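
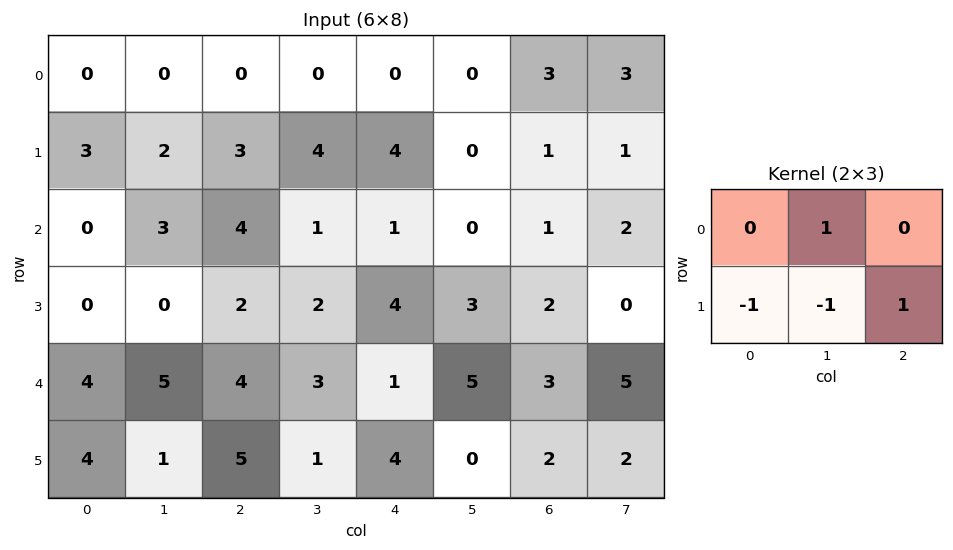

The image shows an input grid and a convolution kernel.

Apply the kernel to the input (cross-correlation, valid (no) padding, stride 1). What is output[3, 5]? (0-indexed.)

The receptive field on the input at this output position is [3 2 0 / 5 3 5]. Elementwise product with the kernel and sum: 2·1 + 5·-1 + 3·-1 + 5·1.

-1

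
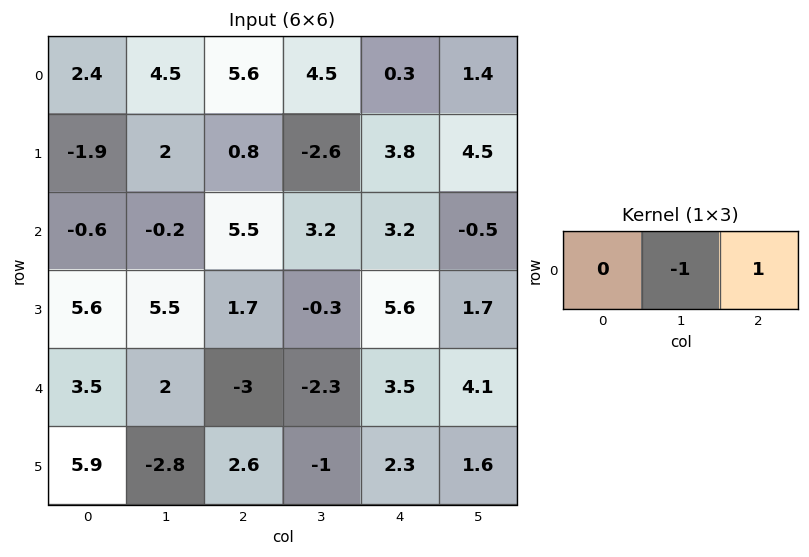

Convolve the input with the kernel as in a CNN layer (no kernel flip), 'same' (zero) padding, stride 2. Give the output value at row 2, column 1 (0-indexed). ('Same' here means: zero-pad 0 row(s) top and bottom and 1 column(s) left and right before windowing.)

The receptive field on the zero-padded input at this output position is [2 -3 -2.3]. Elementwise product with the kernel and sum: -3·-1 + -2.3·1.

0.7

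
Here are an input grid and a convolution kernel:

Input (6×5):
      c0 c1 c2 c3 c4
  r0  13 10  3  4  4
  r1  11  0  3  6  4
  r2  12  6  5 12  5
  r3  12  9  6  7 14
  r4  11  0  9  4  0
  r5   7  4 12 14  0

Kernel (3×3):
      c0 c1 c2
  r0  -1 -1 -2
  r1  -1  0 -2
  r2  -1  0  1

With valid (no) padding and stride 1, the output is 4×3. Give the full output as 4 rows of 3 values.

Output[0,0]: The receptive field on the input at this output position is [13 10 3 / 11 0 3 / 12 6 5]. Elementwise product with the kernel and sum: 13·-1 + 10·-1 + 3·-2 + 11·-1 + 3·-2 + 12·-1 + 5·1.

-53 -27 -26
-45 -47 -24
-54 -54 -70
-57 -27 -62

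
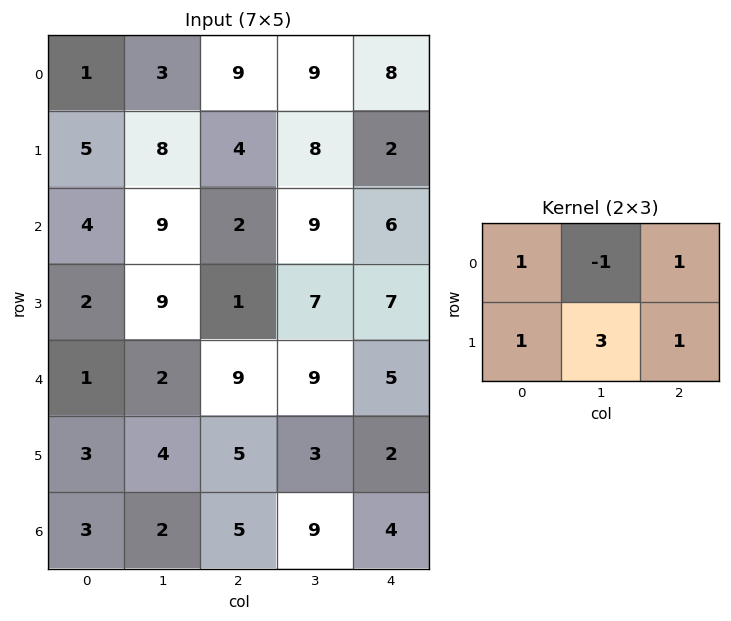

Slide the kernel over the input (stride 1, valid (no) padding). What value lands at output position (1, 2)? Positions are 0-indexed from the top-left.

The receptive field on the input at this output position is [4 8 2 / 2 9 6]. Elementwise product with the kernel and sum: 4·1 + 8·-1 + 2·1 + 2·1 + 9·3 + 6·1.

33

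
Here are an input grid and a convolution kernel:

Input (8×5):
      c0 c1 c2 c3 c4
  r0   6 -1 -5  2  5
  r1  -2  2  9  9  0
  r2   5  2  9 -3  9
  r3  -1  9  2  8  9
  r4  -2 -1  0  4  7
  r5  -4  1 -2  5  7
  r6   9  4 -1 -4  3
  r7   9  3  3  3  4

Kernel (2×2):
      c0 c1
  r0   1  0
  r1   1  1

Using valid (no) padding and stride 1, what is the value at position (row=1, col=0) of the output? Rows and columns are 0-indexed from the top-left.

5

The receptive field on the input at this output position is [-2 2 / 5 2]. Elementwise product with the kernel and sum: -2·1 + 5·1 + 2·1.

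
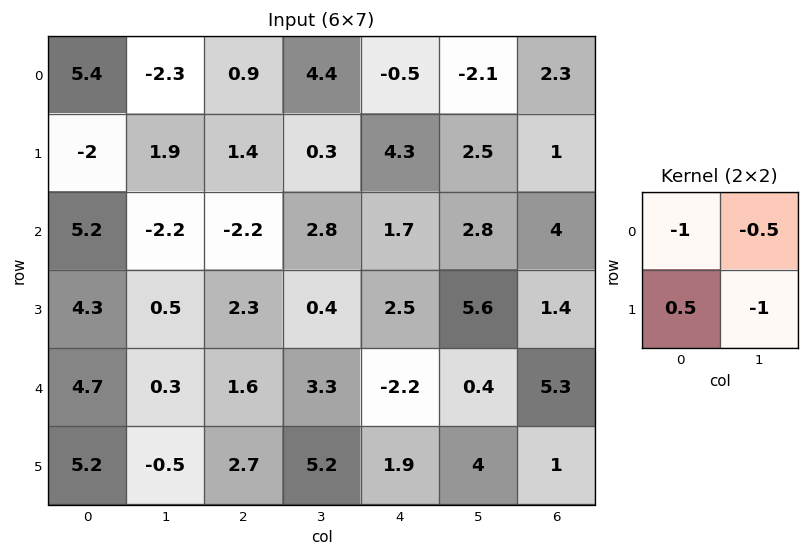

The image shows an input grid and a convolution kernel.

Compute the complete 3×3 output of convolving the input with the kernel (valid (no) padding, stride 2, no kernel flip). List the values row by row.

-7.15 -2.7 1.2
-2.45 1.55 -7.45
-1.75 -7.1 -1.05

Output[0,0]: The receptive field on the input at this output position is [5.4 -2.3 / -2 1.9]. Elementwise product with the kernel and sum: 5.4·-1 + -2.3·-0.5 + -2·0.5 + 1.9·-1.
Output[0,1]: The receptive field on the input at this output position is [0.9 4.4 / 1.4 0.3]. Elementwise product with the kernel and sum: 0.9·-1 + 4.4·-0.5 + 1.4·0.5 + 0.3·-1.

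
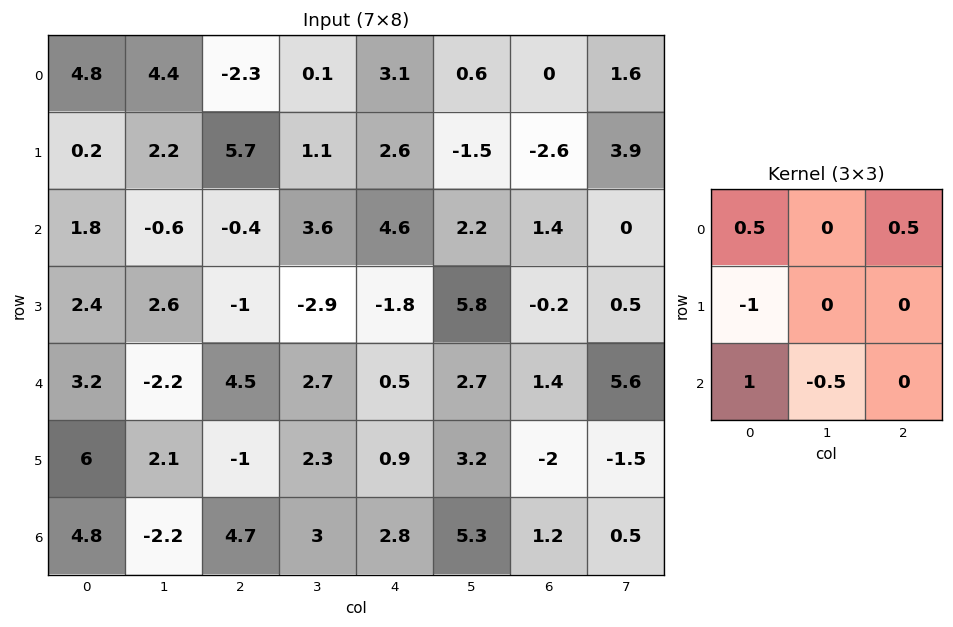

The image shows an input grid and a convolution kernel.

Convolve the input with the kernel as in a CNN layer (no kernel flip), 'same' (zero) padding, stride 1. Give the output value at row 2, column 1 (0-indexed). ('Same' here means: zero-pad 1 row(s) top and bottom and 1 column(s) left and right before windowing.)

The receptive field on the zero-padded input at this output position is [0.2 2.2 5.7 / 1.8 -0.6 -0.4 / 2.4 2.6 -1]. Elementwise product with the kernel and sum: 0.2·0.5 + 5.7·0.5 + 1.8·-1 + 2.4·1 + 2.6·-0.5.

2.25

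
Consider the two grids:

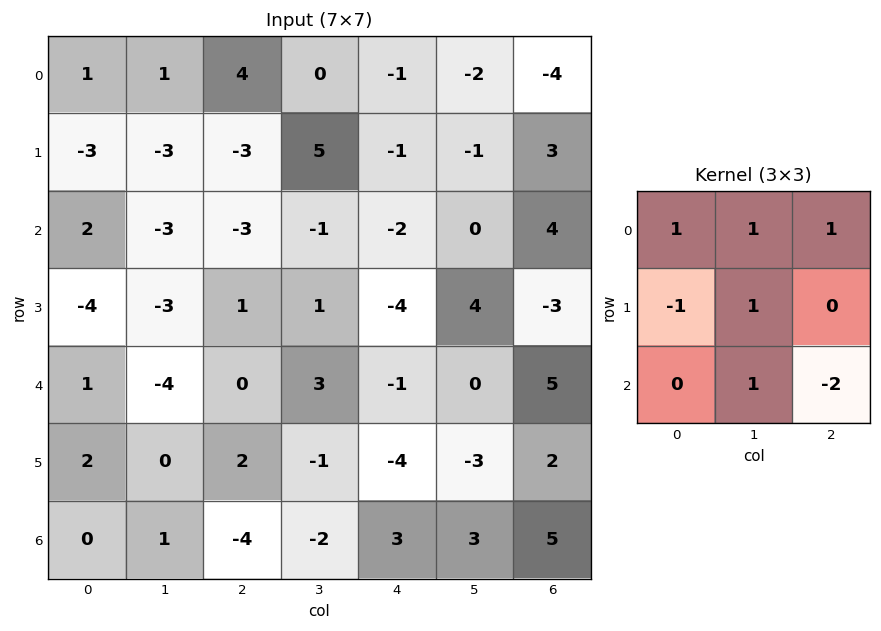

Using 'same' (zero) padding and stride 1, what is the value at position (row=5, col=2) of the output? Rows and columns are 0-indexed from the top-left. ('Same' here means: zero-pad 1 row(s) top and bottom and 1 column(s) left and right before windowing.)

1

The receptive field on the zero-padded input at this output position is [-4 0 3 / 0 2 -1 / 1 -4 -2]. Elementwise product with the kernel and sum: -4·1 + 0·1 + 3·1 + 0·-1 + 2·1 + -4·1 + -2·-2.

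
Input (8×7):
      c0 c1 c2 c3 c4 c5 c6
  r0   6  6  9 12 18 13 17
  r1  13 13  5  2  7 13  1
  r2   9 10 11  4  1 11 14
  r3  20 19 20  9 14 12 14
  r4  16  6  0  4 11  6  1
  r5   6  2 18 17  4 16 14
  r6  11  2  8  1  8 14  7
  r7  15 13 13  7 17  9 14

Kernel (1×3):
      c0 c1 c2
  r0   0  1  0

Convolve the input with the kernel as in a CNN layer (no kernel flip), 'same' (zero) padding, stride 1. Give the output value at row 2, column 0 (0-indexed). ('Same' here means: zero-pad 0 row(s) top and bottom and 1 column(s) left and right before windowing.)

The receptive field on the zero-padded input at this output position is [0 9 10]. Elementwise product with the kernel and sum: 9·1.

9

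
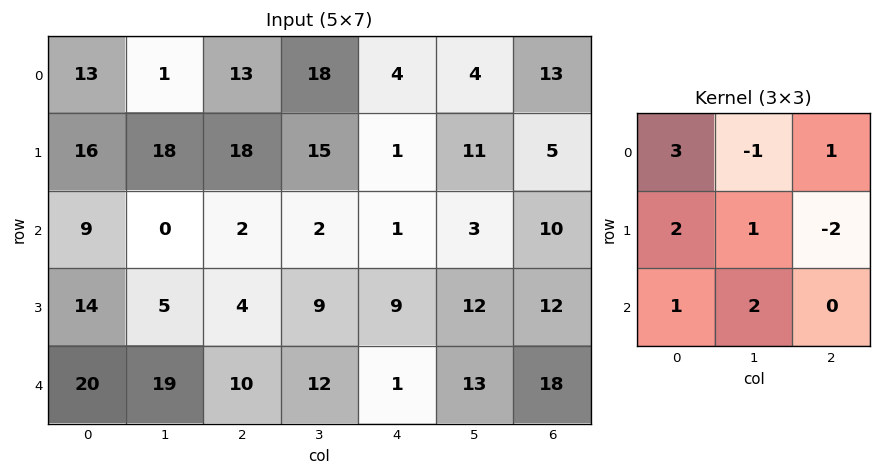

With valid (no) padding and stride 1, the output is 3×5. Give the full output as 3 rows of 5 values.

Output[0,0]: The receptive field on the input at this output position is [13 1 13 / 16 18 18 / 9 0 2]. Elementwise product with the kernel and sum: 13·3 + 1·-1 + 13·1 + 16·2 + 18·1 + 18·-2 + 9·1 + 0·2.

74 36 80 67 31
86 62 66 81 15
112 35 38 25 43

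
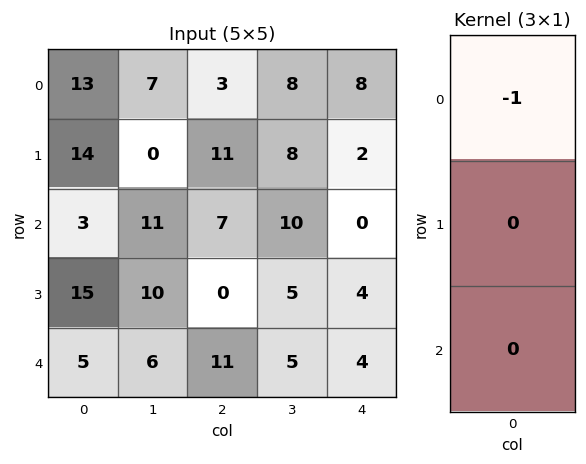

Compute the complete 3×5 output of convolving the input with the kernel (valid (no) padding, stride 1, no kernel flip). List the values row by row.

-13 -7 -3 -8 -8
-14 0 -11 -8 -2
-3 -11 -7 -10 0

Output[0,0]: The receptive field on the input at this output position is [13 / 14 / 3]. Elementwise product with the kernel and sum: 13·-1.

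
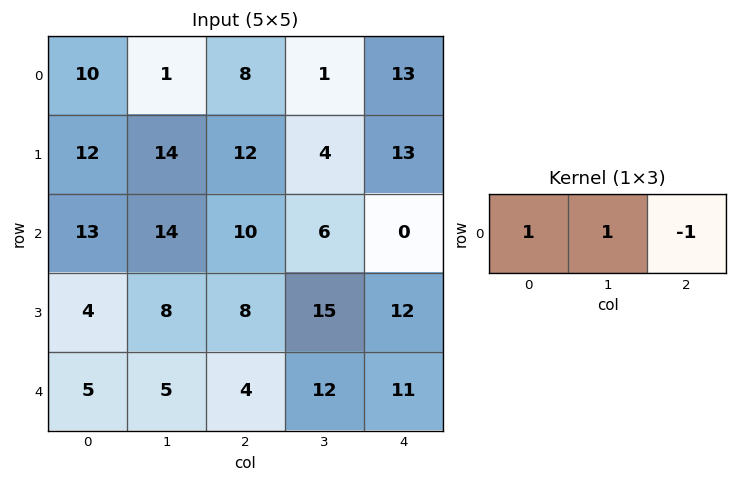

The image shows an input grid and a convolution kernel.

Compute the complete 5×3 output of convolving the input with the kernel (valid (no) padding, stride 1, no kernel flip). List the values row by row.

Output[0,0]: The receptive field on the input at this output position is [10 1 8]. Elementwise product with the kernel and sum: 10·1 + 1·1 + 8·-1.

3 8 -4
14 22 3
17 18 16
4 1 11
6 -3 5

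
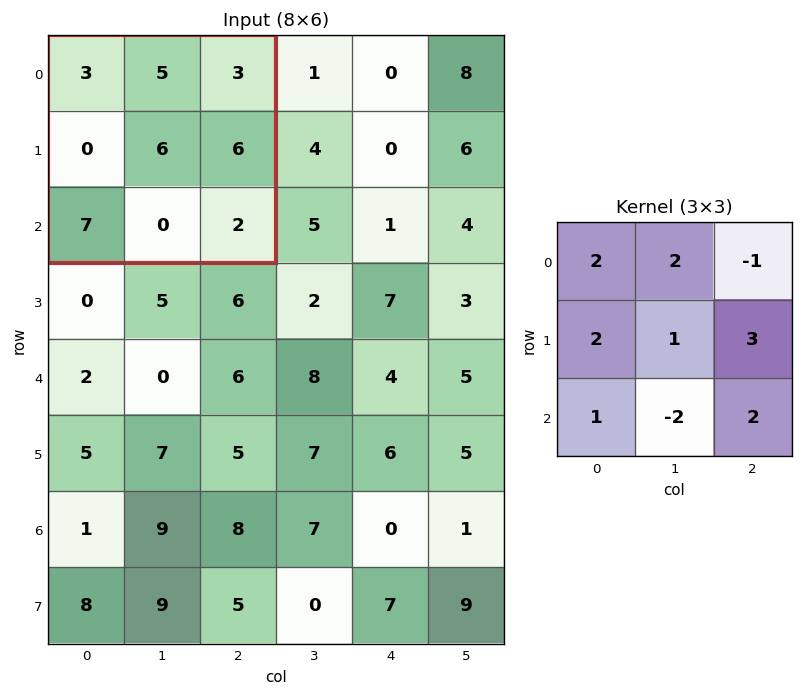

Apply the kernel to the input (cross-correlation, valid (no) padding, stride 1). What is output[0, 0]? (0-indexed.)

The receptive field on the input at this output position is [3 5 3 / 0 6 6 / 7 0 2]. Elementwise product with the kernel and sum: 3·2 + 5·2 + 3·-1 + 0·2 + 6·1 + 6·3 + 7·1 + 0·-2 + 2·2.

48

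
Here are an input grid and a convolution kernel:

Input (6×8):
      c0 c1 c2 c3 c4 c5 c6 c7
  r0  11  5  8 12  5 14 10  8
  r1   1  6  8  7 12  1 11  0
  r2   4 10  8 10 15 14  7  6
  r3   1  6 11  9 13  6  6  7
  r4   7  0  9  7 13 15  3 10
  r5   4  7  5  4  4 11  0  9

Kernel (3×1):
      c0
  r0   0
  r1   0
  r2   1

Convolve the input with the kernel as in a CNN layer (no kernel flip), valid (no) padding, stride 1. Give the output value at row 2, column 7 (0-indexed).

10

The receptive field on the input at this output position is [6 / 7 / 10]. Elementwise product with the kernel and sum: 10·1.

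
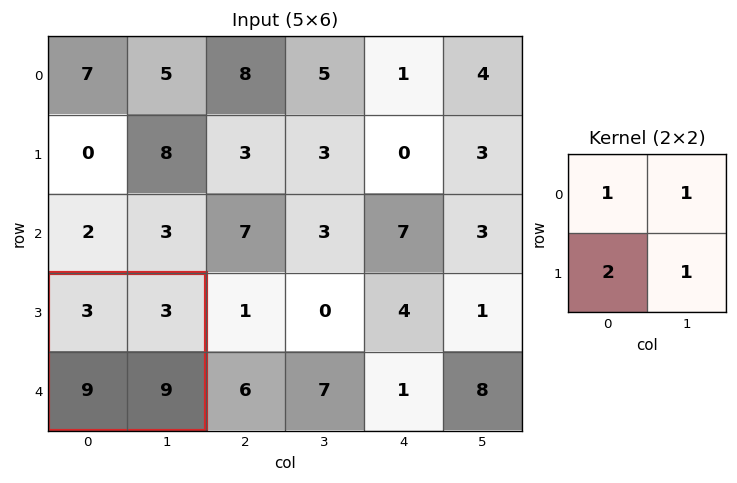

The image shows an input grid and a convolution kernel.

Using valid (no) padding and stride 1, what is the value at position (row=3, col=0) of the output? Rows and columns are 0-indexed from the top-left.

33

The receptive field on the input at this output position is [3 3 / 9 9]. Elementwise product with the kernel and sum: 3·1 + 3·1 + 9·2 + 9·1.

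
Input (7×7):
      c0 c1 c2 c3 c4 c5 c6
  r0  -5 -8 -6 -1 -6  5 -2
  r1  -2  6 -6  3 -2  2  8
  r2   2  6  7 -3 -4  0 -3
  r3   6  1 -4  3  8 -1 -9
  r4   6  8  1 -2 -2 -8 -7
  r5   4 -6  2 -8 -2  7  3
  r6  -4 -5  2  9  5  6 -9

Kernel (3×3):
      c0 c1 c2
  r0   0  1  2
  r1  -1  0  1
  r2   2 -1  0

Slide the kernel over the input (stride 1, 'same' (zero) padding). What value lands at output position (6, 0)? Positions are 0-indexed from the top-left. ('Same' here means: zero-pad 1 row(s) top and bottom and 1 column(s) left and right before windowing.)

-13

The receptive field on the zero-padded input at this output position is [0 4 -6 / 0 -4 -5 / 0 0 0]. Elementwise product with the kernel and sum: 4·1 + -6·2 + 0·-1 + -5·1 + 0·2 + 0·-1.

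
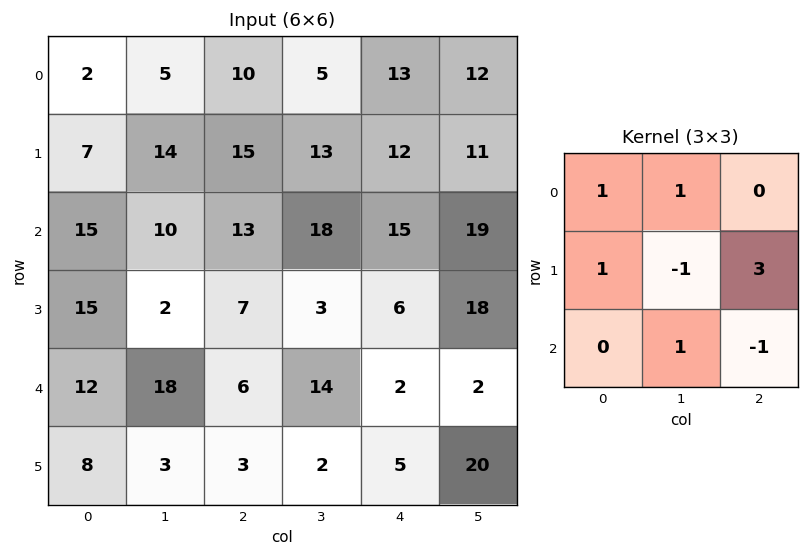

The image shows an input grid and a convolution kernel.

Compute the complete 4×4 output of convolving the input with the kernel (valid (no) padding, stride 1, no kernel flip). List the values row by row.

42 48 56 48
60 84 65 73
71 19 65 84
29 64 5 12

Output[0,0]: The receptive field on the input at this output position is [2 5 10 / 7 14 15 / 15 10 13]. Elementwise product with the kernel and sum: 2·1 + 5·1 + 7·1 + 14·-1 + 15·3 + 10·1 + 13·-1.
Output[0,1]: The receptive field on the input at this output position is [5 10 5 / 14 15 13 / 10 13 18]. Elementwise product with the kernel and sum: 5·1 + 10·1 + 14·1 + 15·-1 + 13·3 + 13·1 + 18·-1.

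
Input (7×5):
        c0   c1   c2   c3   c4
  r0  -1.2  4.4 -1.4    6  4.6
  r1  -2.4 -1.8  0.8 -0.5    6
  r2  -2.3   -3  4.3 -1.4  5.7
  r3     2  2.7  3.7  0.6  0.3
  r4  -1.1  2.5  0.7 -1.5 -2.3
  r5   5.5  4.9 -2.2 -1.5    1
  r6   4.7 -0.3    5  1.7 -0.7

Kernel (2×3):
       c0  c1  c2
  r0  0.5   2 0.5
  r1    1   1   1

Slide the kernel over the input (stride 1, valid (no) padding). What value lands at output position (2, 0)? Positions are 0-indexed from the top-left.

The receptive field on the input at this output position is [-2.3 -3 4.3 / 2 2.7 3.7]. Elementwise product with the kernel and sum: -2.3·0.5 + -3·2 + 4.3·0.5 + 2·1 + 2.7·1 + 3.7·1.

3.4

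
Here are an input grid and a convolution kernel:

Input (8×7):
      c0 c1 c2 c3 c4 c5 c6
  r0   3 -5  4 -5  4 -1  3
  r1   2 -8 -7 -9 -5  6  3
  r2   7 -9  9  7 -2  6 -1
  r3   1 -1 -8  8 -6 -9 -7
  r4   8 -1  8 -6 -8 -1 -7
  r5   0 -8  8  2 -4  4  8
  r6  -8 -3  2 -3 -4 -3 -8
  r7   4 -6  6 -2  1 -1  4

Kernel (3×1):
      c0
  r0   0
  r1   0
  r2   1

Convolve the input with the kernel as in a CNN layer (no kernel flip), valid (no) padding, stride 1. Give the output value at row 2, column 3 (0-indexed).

The receptive field on the input at this output position is [7 / 8 / -6]. Elementwise product with the kernel and sum: -6·1.

-6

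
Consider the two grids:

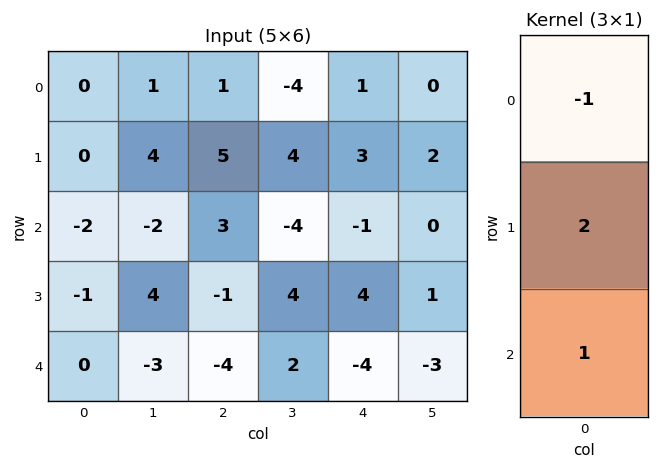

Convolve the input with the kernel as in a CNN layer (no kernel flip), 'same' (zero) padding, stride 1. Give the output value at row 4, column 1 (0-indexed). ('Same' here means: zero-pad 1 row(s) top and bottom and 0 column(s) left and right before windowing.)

The receptive field on the zero-padded input at this output position is [4 / -3 / 0]. Elementwise product with the kernel and sum: 4·-1 + -3·2 + 0·1.

-10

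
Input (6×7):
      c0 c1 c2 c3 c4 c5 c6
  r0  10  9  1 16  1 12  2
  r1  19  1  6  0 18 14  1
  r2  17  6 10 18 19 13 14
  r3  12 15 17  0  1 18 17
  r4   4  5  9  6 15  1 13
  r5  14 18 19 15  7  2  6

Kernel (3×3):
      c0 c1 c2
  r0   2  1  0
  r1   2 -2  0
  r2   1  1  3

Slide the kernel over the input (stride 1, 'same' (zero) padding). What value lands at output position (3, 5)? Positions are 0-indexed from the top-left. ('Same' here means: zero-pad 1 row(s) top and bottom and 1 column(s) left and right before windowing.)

72

The receptive field on the zero-padded input at this output position is [19 13 14 / 1 18 17 / 15 1 13]. Elementwise product with the kernel and sum: 19·2 + 13·1 + 1·2 + 18·-2 + 15·1 + 1·1 + 13·3.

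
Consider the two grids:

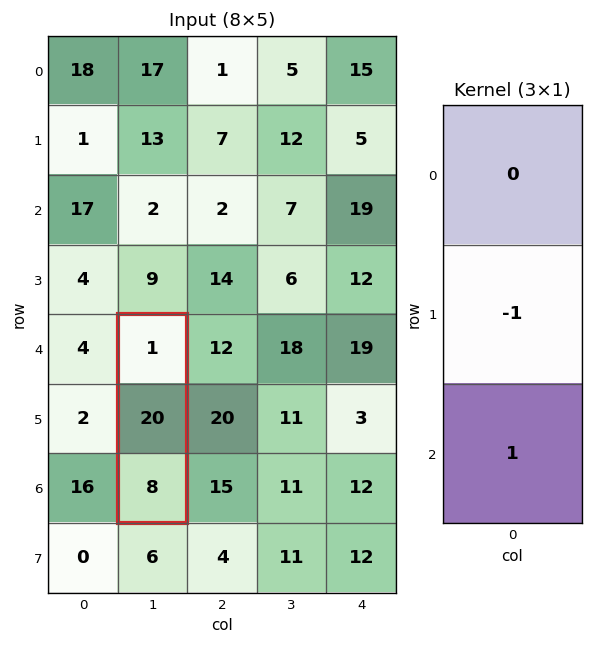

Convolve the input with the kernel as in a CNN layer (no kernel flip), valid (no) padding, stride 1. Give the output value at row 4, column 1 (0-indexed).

-12

The receptive field on the input at this output position is [1 / 20 / 8]. Elementwise product with the kernel and sum: 20·-1 + 8·1.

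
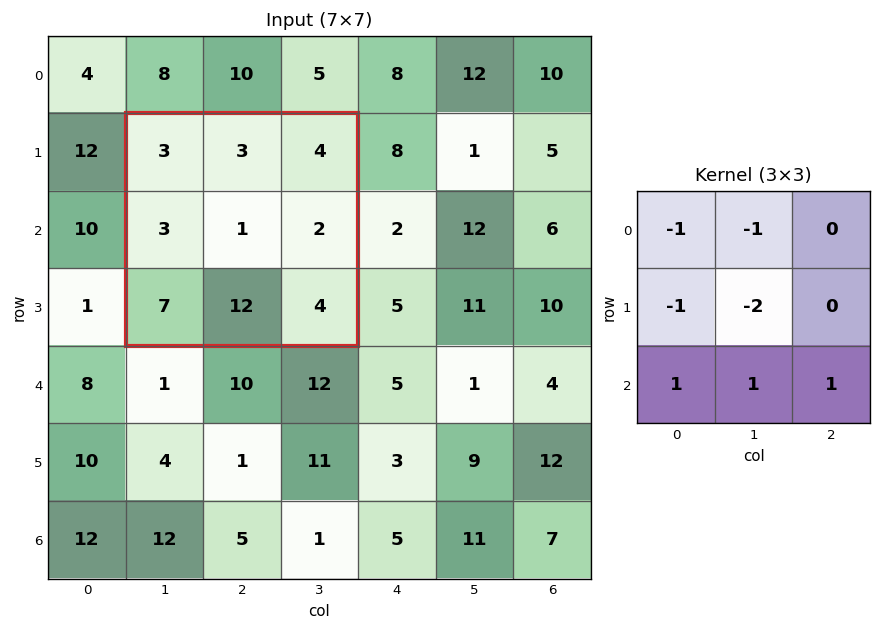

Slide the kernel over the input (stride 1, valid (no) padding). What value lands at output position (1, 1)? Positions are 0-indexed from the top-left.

The receptive field on the input at this output position is [3 3 4 / 3 1 2 / 7 12 4]. Elementwise product with the kernel and sum: 3·-1 + 3·-1 + 3·-1 + 1·-2 + 7·1 + 12·1 + 4·1.

12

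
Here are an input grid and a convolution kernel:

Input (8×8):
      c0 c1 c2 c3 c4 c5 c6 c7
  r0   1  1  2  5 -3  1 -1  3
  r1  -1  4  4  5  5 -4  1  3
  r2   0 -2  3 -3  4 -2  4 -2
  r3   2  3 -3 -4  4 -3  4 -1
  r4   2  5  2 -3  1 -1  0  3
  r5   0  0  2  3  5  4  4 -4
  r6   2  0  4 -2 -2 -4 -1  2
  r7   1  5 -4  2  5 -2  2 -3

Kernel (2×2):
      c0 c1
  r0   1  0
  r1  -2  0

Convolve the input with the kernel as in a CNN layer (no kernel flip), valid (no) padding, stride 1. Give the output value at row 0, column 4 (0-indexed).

The receptive field on the input at this output position is [-3 1 / 5 -4]. Elementwise product with the kernel and sum: -3·1 + 5·-2.

-13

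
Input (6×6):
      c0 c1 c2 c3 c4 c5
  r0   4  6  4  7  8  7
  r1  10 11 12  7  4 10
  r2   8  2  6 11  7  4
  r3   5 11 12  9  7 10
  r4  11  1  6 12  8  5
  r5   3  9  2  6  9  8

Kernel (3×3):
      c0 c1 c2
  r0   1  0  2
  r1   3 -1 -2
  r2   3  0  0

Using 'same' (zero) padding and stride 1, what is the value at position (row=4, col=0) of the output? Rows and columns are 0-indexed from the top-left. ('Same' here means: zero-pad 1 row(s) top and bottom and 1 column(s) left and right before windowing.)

9

The receptive field on the zero-padded input at this output position is [0 5 11 / 0 11 1 / 0 3 9]. Elementwise product with the kernel and sum: 0·1 + 11·2 + 0·3 + 11·-1 + 1·-2 + 0·3.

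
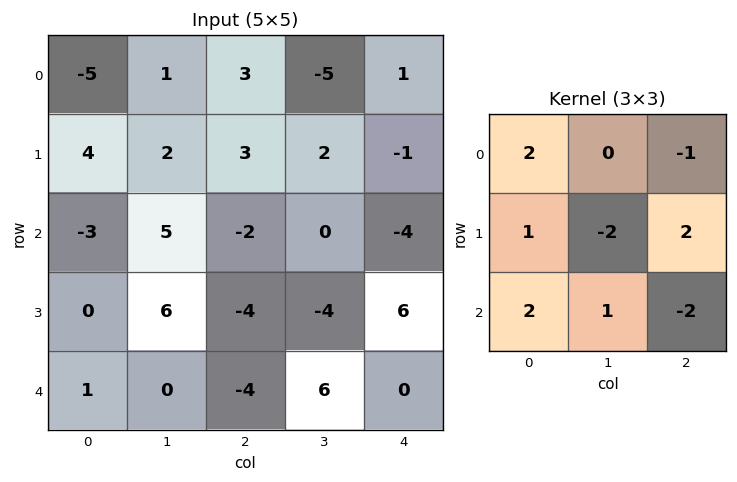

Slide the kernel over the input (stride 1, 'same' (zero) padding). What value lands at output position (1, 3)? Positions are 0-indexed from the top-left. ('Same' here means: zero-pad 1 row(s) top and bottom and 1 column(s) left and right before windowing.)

6

The receptive field on the zero-padded input at this output position is [3 -5 1 / 3 2 -1 / -2 0 -4]. Elementwise product with the kernel and sum: 3·2 + 1·-1 + 3·1 + 2·-2 + -1·2 + -2·2 + 0·1 + -4·-2.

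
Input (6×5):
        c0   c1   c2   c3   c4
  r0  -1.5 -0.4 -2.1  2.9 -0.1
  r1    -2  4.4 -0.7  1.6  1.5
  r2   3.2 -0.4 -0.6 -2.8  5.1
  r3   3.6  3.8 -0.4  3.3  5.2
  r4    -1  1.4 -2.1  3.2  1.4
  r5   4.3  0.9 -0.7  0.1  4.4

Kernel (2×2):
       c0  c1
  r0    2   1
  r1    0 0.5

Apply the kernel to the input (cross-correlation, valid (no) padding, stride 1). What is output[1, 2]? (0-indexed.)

-1.2

The receptive field on the input at this output position is [-0.7 1.6 / -0.6 -2.8]. Elementwise product with the kernel and sum: -0.7·2 + 1.6·1 + -2.8·0.5.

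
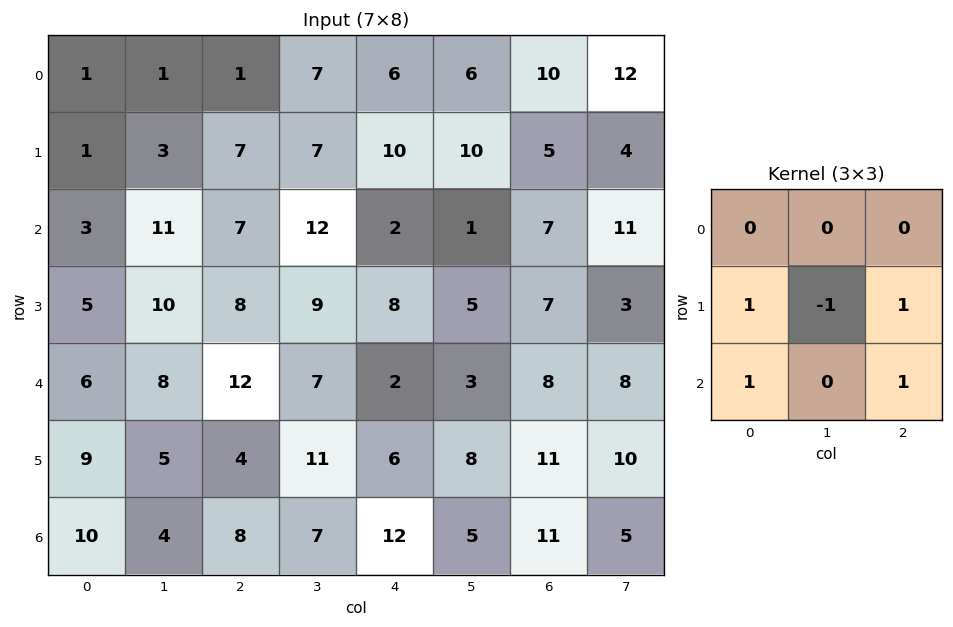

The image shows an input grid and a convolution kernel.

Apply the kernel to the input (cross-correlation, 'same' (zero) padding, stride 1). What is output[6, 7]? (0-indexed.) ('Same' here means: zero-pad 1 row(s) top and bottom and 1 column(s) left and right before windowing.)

6

The receptive field on the zero-padded input at this output position is [11 10 0 / 11 5 0 / 0 0 0]. Elementwise product with the kernel and sum: 11·1 + 5·-1 + 0·1 + 0·1 + 0·1.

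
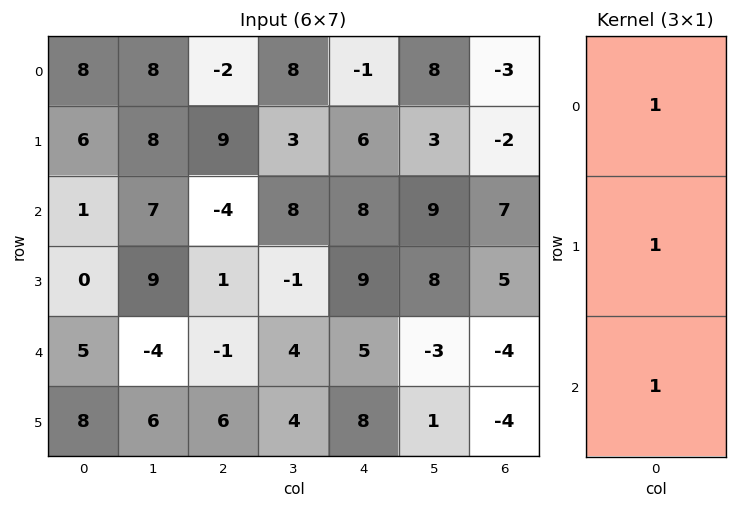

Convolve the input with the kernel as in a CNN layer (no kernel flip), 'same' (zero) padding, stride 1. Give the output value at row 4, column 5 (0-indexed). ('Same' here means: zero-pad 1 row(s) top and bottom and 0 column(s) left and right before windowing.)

6

The receptive field on the zero-padded input at this output position is [8 / -3 / 1]. Elementwise product with the kernel and sum: 8·1 + -3·1 + 1·1.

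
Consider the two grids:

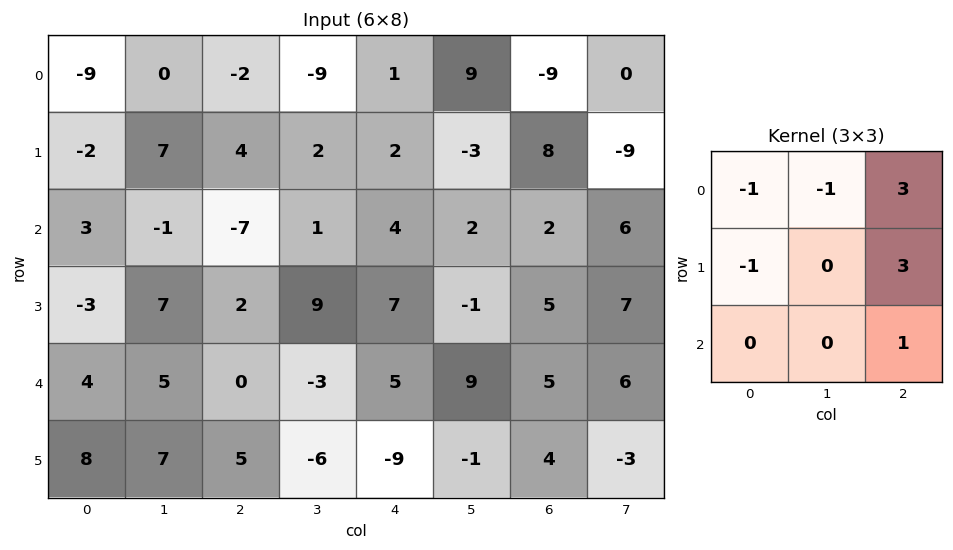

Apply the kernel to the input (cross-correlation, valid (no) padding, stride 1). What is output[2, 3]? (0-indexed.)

-2

The receptive field on the input at this output position is [1 4 2 / 9 7 -1 / -3 5 9]. Elementwise product with the kernel and sum: 1·-1 + 4·-1 + 2·3 + 9·-1 + -1·3 + 9·1.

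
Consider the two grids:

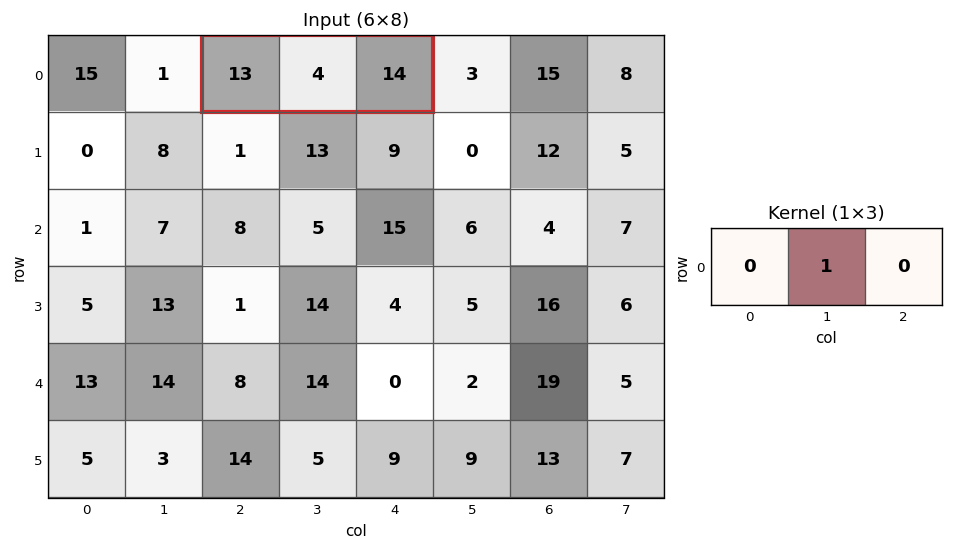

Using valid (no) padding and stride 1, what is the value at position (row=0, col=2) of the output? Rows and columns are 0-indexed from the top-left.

4

The receptive field on the input at this output position is [13 4 14]. Elementwise product with the kernel and sum: 4·1.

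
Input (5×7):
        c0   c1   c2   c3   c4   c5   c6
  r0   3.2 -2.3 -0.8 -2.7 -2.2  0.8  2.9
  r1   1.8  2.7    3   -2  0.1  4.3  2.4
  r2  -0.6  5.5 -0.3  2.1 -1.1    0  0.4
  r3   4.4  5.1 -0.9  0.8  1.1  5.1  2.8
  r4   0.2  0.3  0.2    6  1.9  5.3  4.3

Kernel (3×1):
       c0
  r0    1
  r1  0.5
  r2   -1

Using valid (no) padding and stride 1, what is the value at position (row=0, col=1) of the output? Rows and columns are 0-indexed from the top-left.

-6.45

The receptive field on the input at this output position is [-2.3 / 2.7 / 5.5]. Elementwise product with the kernel and sum: -2.3·1 + 2.7·0.5 + 5.5·-1.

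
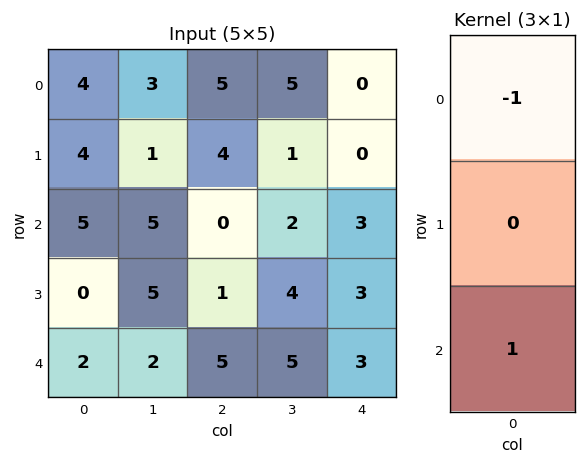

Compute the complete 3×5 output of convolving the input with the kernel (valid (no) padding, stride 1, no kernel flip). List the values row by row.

Output[0,0]: The receptive field on the input at this output position is [4 / 4 / 5]. Elementwise product with the kernel and sum: 4·-1 + 5·1.
Output[0,1]: The receptive field on the input at this output position is [3 / 1 / 5]. Elementwise product with the kernel and sum: 3·-1 + 5·1.

1 2 -5 -3 3
-4 4 -3 3 3
-3 -3 5 3 0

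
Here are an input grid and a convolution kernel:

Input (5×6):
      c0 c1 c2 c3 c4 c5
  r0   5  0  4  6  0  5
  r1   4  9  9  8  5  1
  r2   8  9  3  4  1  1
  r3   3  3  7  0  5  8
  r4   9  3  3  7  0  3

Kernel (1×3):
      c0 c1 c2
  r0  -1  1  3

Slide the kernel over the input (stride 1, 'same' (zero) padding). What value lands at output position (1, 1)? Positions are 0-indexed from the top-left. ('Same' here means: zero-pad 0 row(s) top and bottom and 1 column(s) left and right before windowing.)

The receptive field on the zero-padded input at this output position is [4 9 9]. Elementwise product with the kernel and sum: 4·-1 + 9·1 + 9·3.

32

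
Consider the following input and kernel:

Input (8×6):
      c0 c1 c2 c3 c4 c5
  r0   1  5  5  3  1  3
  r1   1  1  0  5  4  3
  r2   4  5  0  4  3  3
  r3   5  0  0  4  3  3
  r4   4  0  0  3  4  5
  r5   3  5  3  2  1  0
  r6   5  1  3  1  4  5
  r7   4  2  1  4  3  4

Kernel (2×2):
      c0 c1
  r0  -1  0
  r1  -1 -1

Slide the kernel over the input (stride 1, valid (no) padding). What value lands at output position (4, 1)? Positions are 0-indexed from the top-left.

The receptive field on the input at this output position is [0 0 / 5 3]. Elementwise product with the kernel and sum: 0·-1 + 5·-1 + 3·-1.

-8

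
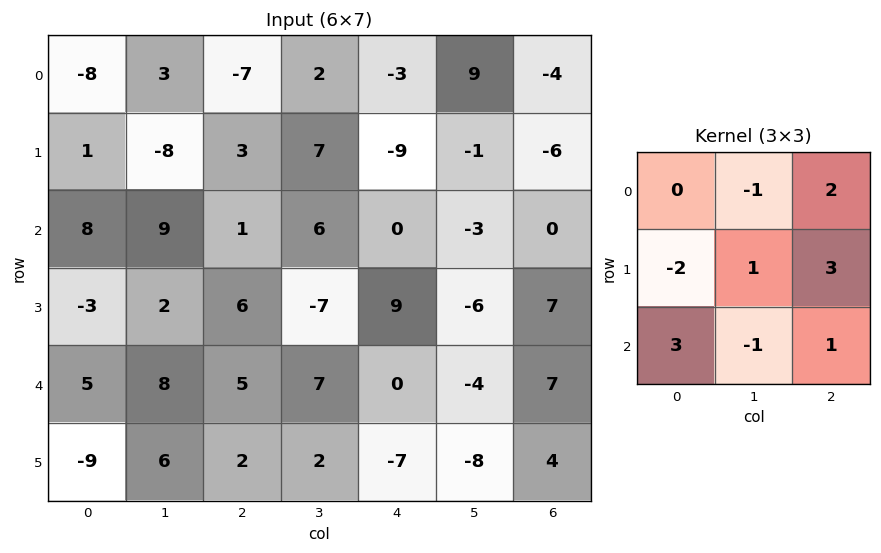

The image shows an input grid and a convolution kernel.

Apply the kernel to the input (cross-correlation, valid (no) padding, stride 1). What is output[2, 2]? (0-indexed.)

10

The receptive field on the input at this output position is [1 6 0 / 6 -7 9 / 5 7 0]. Elementwise product with the kernel and sum: 6·-1 + 0·2 + 6·-2 + -7·1 + 9·3 + 5·3 + 7·-1 + 0·1.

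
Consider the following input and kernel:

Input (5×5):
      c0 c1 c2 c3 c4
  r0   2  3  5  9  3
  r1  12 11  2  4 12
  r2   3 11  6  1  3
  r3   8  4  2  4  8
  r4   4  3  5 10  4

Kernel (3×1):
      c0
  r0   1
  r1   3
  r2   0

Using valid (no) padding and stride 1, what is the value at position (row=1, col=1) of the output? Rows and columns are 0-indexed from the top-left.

44

The receptive field on the input at this output position is [11 / 11 / 4]. Elementwise product with the kernel and sum: 11·1 + 11·3.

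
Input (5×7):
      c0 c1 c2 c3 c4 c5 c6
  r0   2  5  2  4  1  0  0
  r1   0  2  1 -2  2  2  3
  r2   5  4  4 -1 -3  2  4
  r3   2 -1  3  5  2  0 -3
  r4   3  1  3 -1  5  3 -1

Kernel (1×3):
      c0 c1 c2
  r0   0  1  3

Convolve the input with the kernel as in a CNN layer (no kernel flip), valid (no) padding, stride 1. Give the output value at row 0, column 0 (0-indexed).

The receptive field on the input at this output position is [2 5 2]. Elementwise product with the kernel and sum: 5·1 + 2·3.

11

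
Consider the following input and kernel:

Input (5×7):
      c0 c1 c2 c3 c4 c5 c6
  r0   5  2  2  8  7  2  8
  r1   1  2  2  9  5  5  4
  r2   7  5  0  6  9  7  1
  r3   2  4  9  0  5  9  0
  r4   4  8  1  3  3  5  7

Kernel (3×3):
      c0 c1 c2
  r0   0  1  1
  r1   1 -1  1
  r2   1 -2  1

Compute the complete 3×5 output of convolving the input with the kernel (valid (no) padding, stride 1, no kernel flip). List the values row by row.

2 30 10 13 10
9 8 31 13 -1
1 10 27 22 4

Output[0,0]: The receptive field on the input at this output position is [5 2 2 / 1 2 2 / 7 5 0]. Elementwise product with the kernel and sum: 2·1 + 2·1 + 1·1 + 2·-1 + 2·1 + 7·1 + 5·-2 + 0·1.
Output[0,1]: The receptive field on the input at this output position is [2 2 8 / 2 2 9 / 5 0 6]. Elementwise product with the kernel and sum: 2·1 + 8·1 + 2·1 + 2·-1 + 9·1 + 5·1 + 0·-2 + 6·1.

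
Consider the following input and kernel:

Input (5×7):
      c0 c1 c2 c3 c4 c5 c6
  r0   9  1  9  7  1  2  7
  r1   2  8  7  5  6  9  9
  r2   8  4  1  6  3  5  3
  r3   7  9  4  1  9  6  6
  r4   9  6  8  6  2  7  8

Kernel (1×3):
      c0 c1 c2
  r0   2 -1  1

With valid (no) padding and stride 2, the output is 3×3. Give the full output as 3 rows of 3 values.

Output[0,0]: The receptive field on the input at this output position is [9 1 9]. Elementwise product with the kernel and sum: 9·2 + 1·-1 + 9·1.
Output[0,1]: The receptive field on the input at this output position is [9 7 1]. Elementwise product with the kernel and sum: 9·2 + 7·-1 + 1·1.

26 12 7
13 -1 4
20 12 5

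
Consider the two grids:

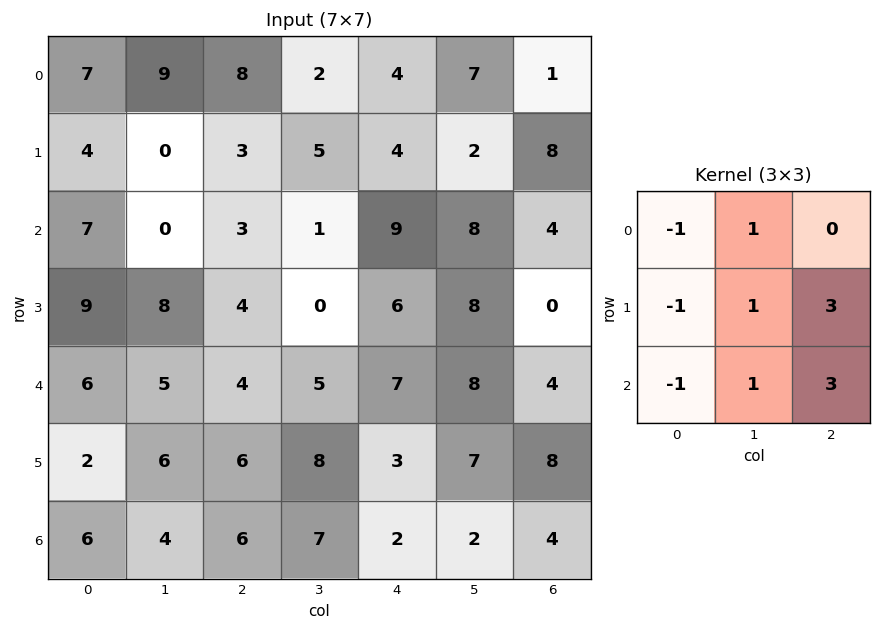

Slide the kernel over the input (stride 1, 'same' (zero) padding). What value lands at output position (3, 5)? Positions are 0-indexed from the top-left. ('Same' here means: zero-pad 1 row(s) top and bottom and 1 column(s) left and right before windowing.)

The receptive field on the zero-padded input at this output position is [9 8 4 / 6 8 0 / 7 8 4]. Elementwise product with the kernel and sum: 9·-1 + 8·1 + 6·-1 + 8·1 + 0·3 + 7·-1 + 8·1 + 4·3.

14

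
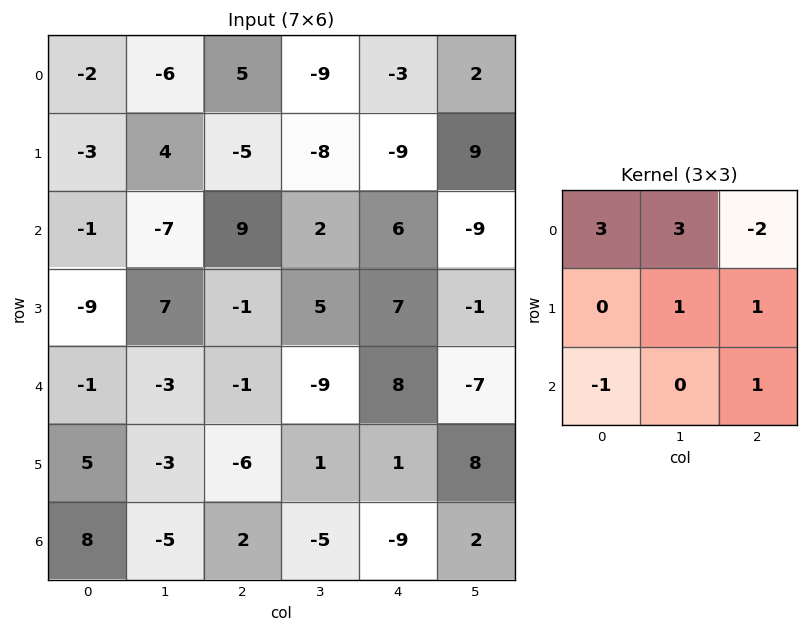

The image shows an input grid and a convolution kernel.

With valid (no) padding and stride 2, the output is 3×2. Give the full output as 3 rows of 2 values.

Output[0,0]: The receptive field on the input at this output position is [-2 -6 5 / -3 4 -5 / -1 -7 9]. Elementwise product with the kernel and sum: -2·3 + -6·3 + 5·-2 + 4·1 + -5·1 + -1·-1 + 9·1.

-25 -26
-36 42
-25 -55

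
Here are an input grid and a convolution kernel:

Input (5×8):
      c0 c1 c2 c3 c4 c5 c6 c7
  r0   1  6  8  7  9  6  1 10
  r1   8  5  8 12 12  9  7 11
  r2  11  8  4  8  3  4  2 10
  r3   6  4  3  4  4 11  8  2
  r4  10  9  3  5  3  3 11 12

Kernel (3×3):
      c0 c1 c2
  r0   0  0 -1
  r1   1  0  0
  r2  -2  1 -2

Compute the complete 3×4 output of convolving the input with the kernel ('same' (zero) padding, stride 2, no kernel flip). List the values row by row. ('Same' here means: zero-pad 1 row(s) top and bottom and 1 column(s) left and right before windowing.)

-2 -20 -23 -27
-7 -17 -27 -25
-4 5 -6 1

Output[0,0]: The receptive field on the zero-padded input at this output position is [0 0 0 / 0 1 6 / 0 8 5]. Elementwise product with the kernel and sum: 0·-1 + 0·1 + 0·-2 + 8·1 + 5·-2.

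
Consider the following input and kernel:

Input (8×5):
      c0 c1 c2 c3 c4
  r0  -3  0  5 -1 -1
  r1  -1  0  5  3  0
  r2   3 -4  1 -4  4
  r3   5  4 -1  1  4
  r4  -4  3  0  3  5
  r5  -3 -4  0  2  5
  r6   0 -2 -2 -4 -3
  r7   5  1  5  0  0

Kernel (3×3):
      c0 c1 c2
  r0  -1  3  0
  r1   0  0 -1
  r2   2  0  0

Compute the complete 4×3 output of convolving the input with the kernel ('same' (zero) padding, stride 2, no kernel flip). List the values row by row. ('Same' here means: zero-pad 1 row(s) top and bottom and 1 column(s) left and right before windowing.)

0 1 6
1 27 -1
12 -18 15
-7 10 13

Output[0,0]: The receptive field on the zero-padded input at this output position is [0 0 0 / 0 -3 0 / 0 -1 0]. Elementwise product with the kernel and sum: 0·-1 + 0·3 + 0·-1 + 0·2.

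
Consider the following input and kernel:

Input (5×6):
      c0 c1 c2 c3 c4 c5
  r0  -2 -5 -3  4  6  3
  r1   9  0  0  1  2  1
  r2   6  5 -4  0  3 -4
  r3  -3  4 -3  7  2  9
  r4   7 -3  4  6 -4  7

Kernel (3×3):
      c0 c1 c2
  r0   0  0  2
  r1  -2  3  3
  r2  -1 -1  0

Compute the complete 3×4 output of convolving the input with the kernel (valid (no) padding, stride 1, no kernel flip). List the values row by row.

Output[0,0]: The receptive field on the input at this output position is [-2 -5 -3 / 9 0 0 / 6 5 -4]. Elementwise product with the kernel and sum: -3·2 + 9·-2 + 0·3 + 0·3 + 6·-1 + 5·-1.

-35 10 25 10
-10 -21 17 -10
-3 3 29 9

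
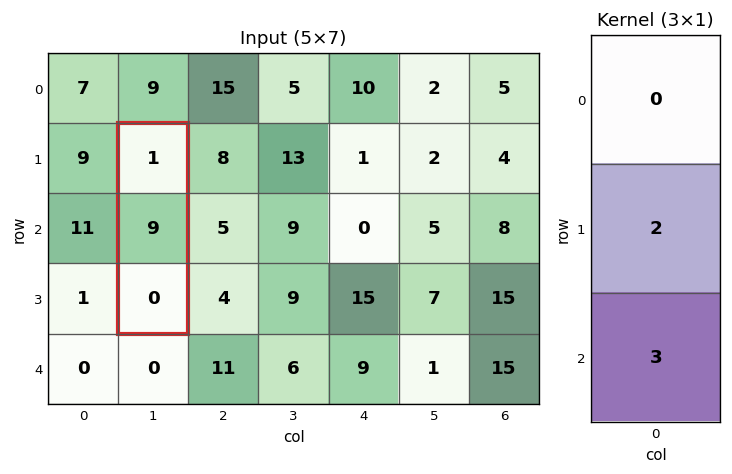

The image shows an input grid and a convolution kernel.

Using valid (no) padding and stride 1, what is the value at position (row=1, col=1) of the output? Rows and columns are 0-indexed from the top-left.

18

The receptive field on the input at this output position is [1 / 9 / 0]. Elementwise product with the kernel and sum: 9·2 + 0·3.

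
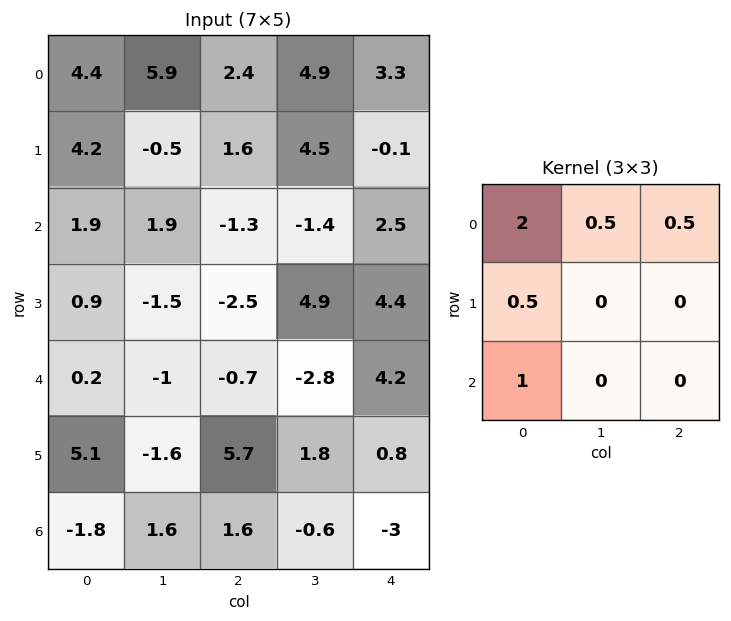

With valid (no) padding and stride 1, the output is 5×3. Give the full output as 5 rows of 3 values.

16.95 17.1 8.4
10.8 1.5 2.25
4.75 0.7 -4
5 -3.9 5
0.3 -2.95 3.75

Output[0,0]: The receptive field on the input at this output position is [4.4 5.9 2.4 / 4.2 -0.5 1.6 / 1.9 1.9 -1.3]. Elementwise product with the kernel and sum: 4.4·2 + 5.9·0.5 + 2.4·0.5 + 4.2·0.5 + 1.9·1.
Output[0,1]: The receptive field on the input at this output position is [5.9 2.4 4.9 / -0.5 1.6 4.5 / 1.9 -1.3 -1.4]. Elementwise product with the kernel and sum: 5.9·2 + 2.4·0.5 + 4.9·0.5 + -0.5·0.5 + 1.9·1.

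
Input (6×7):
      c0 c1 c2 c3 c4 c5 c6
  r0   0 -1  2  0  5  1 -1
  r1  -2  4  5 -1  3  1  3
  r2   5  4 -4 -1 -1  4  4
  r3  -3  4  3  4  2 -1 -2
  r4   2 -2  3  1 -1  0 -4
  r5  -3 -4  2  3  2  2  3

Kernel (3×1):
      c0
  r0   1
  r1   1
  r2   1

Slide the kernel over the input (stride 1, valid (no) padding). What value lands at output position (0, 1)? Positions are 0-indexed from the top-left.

The receptive field on the input at this output position is [-1 / 4 / 4]. Elementwise product with the kernel and sum: -1·1 + 4·1 + 4·1.

7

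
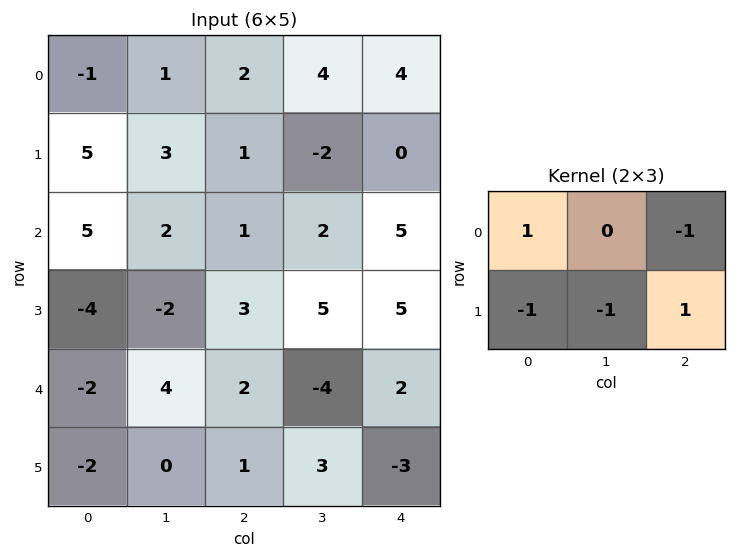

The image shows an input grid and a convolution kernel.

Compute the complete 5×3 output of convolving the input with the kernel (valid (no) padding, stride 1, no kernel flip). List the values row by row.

Output[0,0]: The receptive field on the input at this output position is [-1 1 2 / 5 3 1]. Elementwise product with the kernel and sum: -1·1 + 2·-1 + 5·-1 + 3·-1 + 1·1.
Output[0,1]: The receptive field on the input at this output position is [1 2 4 / 3 1 -2]. Elementwise product with the kernel and sum: 1·1 + 4·-1 + 3·-1 + 1·-1 + -2·1.

-10 -9 -1
-2 4 3
13 4 -7
-7 -17 2
-1 10 -7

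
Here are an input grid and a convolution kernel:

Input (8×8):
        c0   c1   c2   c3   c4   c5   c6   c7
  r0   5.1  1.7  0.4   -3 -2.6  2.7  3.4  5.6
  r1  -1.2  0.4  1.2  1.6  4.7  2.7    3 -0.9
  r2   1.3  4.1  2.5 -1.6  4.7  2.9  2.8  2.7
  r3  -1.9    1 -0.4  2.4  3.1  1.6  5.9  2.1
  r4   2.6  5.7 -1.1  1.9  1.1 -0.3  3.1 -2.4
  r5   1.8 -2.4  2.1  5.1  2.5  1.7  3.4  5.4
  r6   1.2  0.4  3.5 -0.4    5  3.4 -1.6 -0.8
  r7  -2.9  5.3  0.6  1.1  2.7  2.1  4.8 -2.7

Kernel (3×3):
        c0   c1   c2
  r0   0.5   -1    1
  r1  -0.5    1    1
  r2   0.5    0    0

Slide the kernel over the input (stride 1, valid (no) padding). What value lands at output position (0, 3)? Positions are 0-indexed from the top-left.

9.6

The receptive field on the input at this output position is [-3 -2.6 2.7 / 1.6 4.7 2.7 / -1.6 4.7 2.9]. Elementwise product with the kernel and sum: -3·0.5 + -2.6·-1 + 2.7·1 + 1.6·-0.5 + 4.7·1 + 2.7·1 + -1.6·0.5.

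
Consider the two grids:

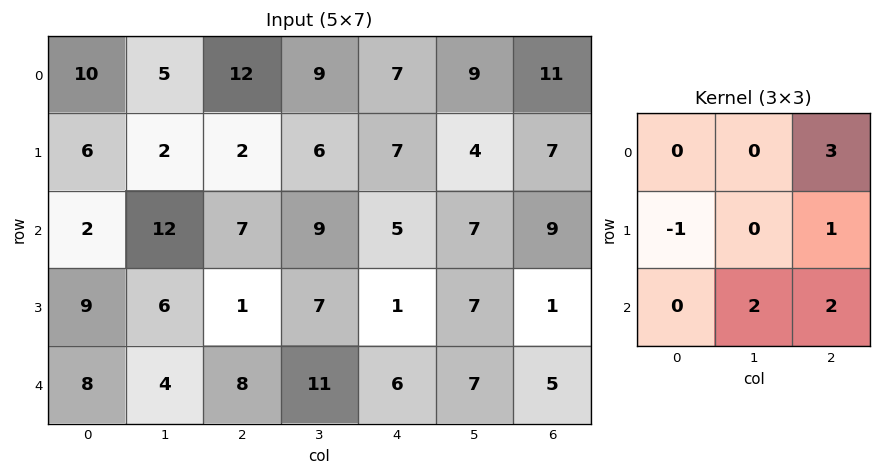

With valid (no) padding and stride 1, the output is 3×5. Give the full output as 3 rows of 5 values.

Output[0,0]: The receptive field on the input at this output position is [10 5 12 / 6 2 2 / 2 12 7]. Elementwise product with the kernel and sum: 12·3 + 6·-1 + 2·1 + 12·2 + 7·2.

70 63 54 49 65
25 31 35 26 41
37 66 49 47 51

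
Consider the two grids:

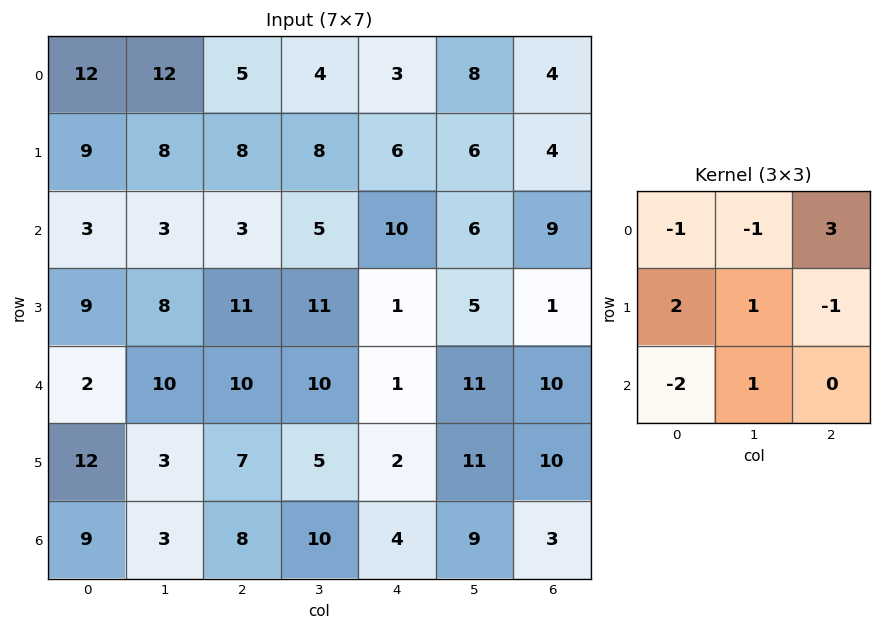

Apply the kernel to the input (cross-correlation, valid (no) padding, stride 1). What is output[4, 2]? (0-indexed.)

The receptive field on the input at this output position is [10 10 1 / 7 5 2 / 8 10 4]. Elementwise product with the kernel and sum: 10·-1 + 10·-1 + 1·3 + 7·2 + 5·1 + 2·-1 + 8·-2 + 10·1.

-6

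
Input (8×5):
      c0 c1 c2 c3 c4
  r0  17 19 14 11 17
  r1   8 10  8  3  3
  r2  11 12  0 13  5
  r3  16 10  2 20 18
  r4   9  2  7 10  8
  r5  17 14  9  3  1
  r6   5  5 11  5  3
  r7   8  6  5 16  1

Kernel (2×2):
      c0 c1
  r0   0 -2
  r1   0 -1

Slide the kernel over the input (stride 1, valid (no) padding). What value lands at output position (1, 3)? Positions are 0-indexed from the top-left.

The receptive field on the input at this output position is [3 3 / 13 5]. Elementwise product with the kernel and sum: 3·-2 + 5·-1.

-11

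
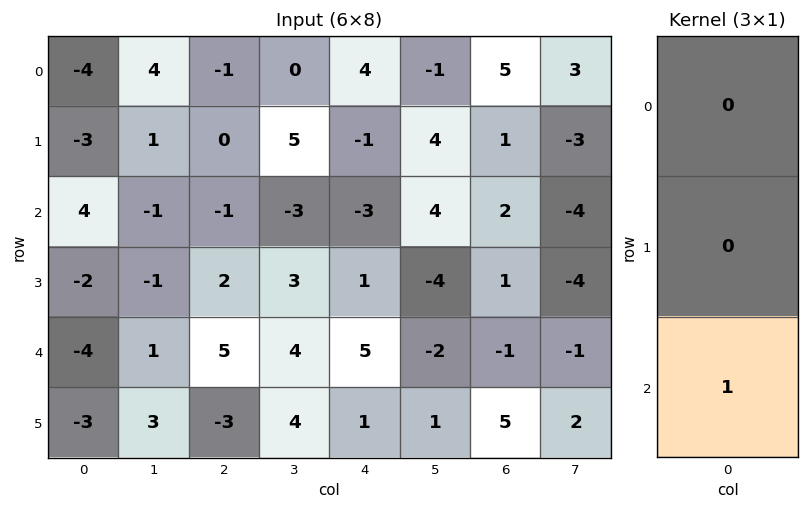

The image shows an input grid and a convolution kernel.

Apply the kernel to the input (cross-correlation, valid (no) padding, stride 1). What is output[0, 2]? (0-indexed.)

The receptive field on the input at this output position is [-1 / 0 / -1]. Elementwise product with the kernel and sum: -1·1.

-1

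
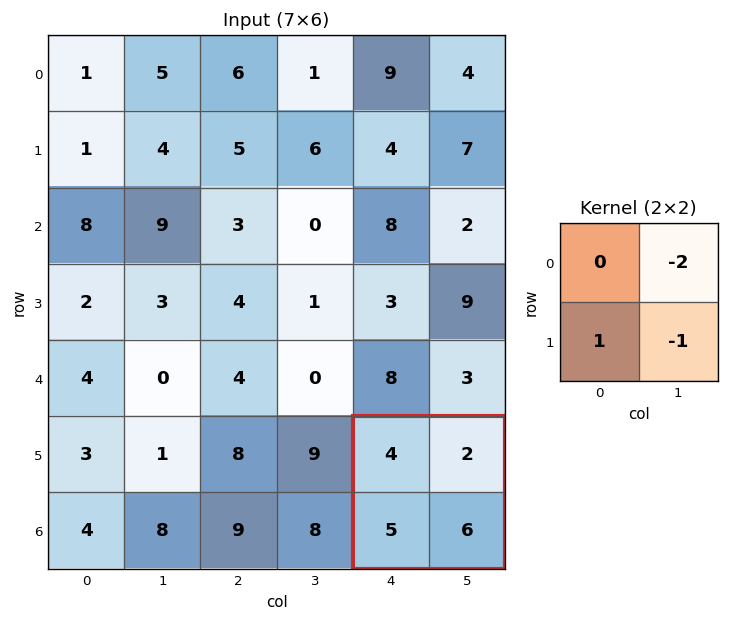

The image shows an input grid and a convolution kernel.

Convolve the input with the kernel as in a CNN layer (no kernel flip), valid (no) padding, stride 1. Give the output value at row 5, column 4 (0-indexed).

The receptive field on the input at this output position is [4 2 / 5 6]. Elementwise product with the kernel and sum: 2·-2 + 5·1 + 6·-1.

-5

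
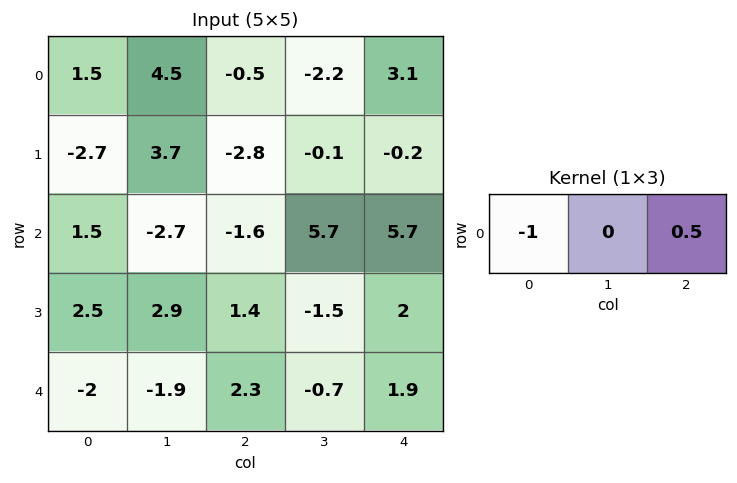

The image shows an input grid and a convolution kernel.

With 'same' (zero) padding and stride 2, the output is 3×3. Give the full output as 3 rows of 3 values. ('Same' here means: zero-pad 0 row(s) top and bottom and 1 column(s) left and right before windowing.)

Output[0,0]: The receptive field on the zero-padded input at this output position is [0 1.5 4.5]. Elementwise product with the kernel and sum: 0·-1 + 4.5·0.5.
Output[0,1]: The receptive field on the zero-padded input at this output position is [4.5 -0.5 -2.2]. Elementwise product with the kernel and sum: 4.5·-1 + -2.2·0.5.

2.25 -5.6 2.2
-1.35 5.55 -5.7
-0.95 1.55 0.7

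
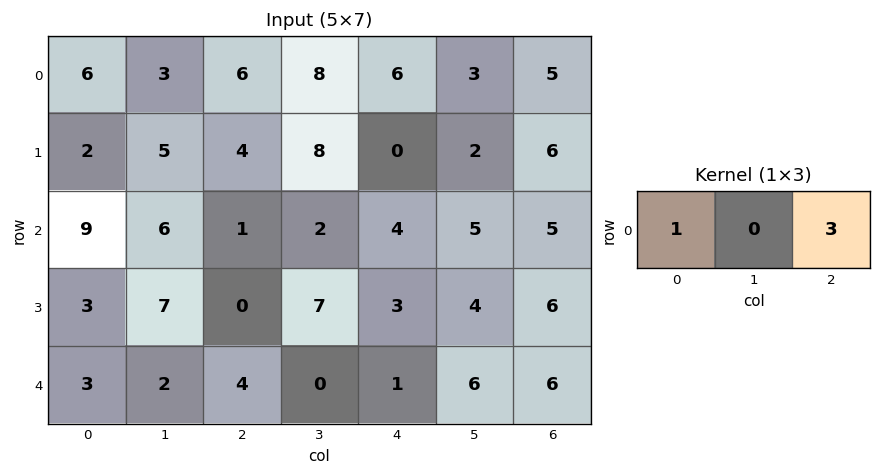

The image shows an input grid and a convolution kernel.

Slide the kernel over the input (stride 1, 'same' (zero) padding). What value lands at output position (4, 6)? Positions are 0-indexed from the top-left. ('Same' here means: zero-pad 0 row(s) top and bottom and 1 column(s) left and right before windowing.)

The receptive field on the zero-padded input at this output position is [6 6 0]. Elementwise product with the kernel and sum: 6·1 + 0·3.

6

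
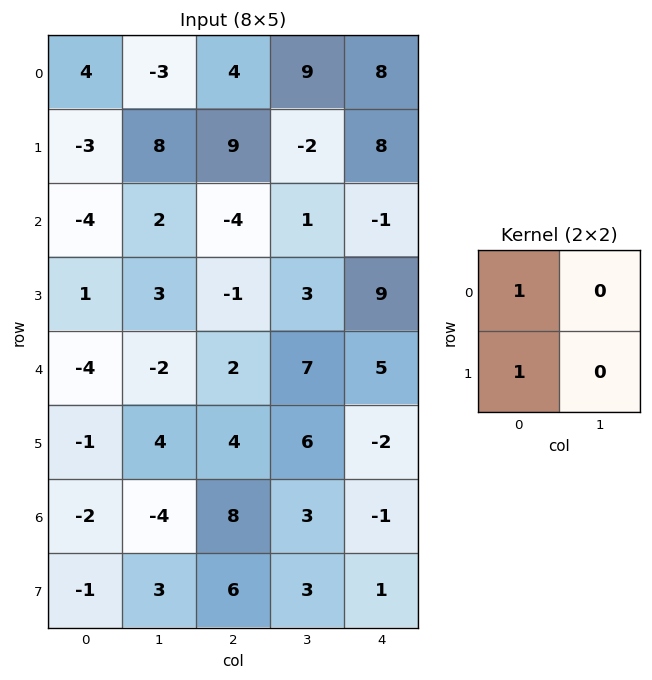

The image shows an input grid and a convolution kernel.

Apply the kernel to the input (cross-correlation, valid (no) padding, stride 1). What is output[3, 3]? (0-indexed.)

10

The receptive field on the input at this output position is [3 9 / 7 5]. Elementwise product with the kernel and sum: 3·1 + 7·1.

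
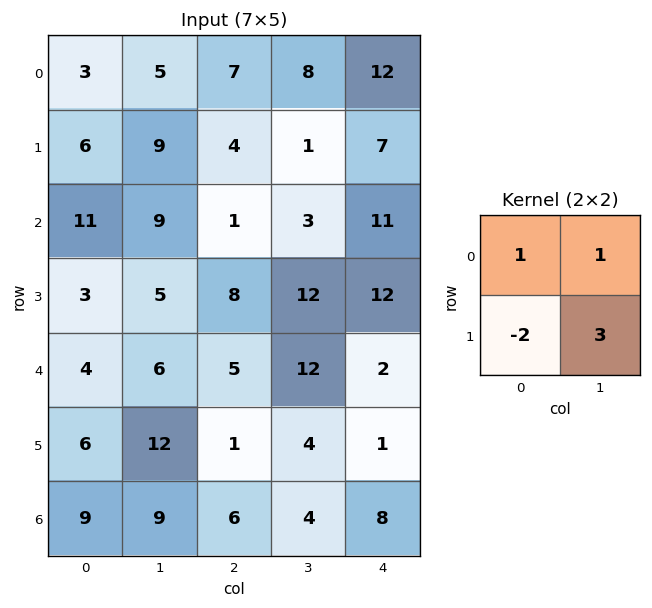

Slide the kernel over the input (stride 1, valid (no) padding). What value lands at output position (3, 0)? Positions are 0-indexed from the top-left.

18

The receptive field on the input at this output position is [3 5 / 4 6]. Elementwise product with the kernel and sum: 3·1 + 5·1 + 4·-2 + 6·3.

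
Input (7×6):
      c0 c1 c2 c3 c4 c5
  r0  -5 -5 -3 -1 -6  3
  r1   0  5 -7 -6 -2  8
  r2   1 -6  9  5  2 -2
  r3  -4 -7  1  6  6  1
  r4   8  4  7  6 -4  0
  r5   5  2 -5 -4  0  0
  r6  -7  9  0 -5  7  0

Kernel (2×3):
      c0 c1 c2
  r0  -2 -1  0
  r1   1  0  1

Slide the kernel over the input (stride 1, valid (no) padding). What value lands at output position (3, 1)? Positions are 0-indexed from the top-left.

The receptive field on the input at this output position is [-7 1 6 / 4 7 6]. Elementwise product with the kernel and sum: -7·-2 + 1·-1 + 4·1 + 6·1.

23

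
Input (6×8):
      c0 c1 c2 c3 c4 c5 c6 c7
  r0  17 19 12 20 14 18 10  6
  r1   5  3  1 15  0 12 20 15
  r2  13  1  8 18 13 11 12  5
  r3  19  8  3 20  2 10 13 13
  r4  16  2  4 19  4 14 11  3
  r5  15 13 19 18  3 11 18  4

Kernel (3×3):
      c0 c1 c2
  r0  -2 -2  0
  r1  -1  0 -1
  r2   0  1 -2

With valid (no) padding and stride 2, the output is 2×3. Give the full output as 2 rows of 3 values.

Output[0,0]: The receptive field on the input at this output position is [17 19 12 / 5 3 1 / 13 1 8]. Elementwise product with the kernel and sum: 17·-2 + 19·-2 + 5·-1 + 1·-1 + 1·1 + 8·-2.

-93 -73 -97
-56 -46 -71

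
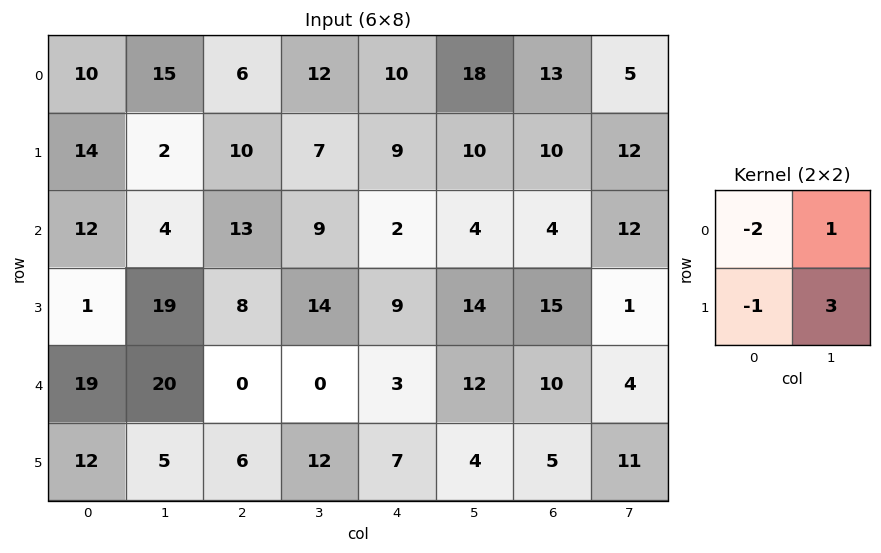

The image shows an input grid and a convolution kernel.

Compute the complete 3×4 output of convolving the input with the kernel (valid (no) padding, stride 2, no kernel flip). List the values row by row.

Output[0,0]: The receptive field on the input at this output position is [10 15 / 14 2]. Elementwise product with the kernel and sum: 10·-2 + 15·1 + 14·-1 + 2·3.
Output[0,1]: The receptive field on the input at this output position is [6 12 / 10 7]. Elementwise product with the kernel and sum: 6·-2 + 12·1 + 10·-1 + 7·3.

-13 11 19 5
36 17 33 -8
-15 30 11 12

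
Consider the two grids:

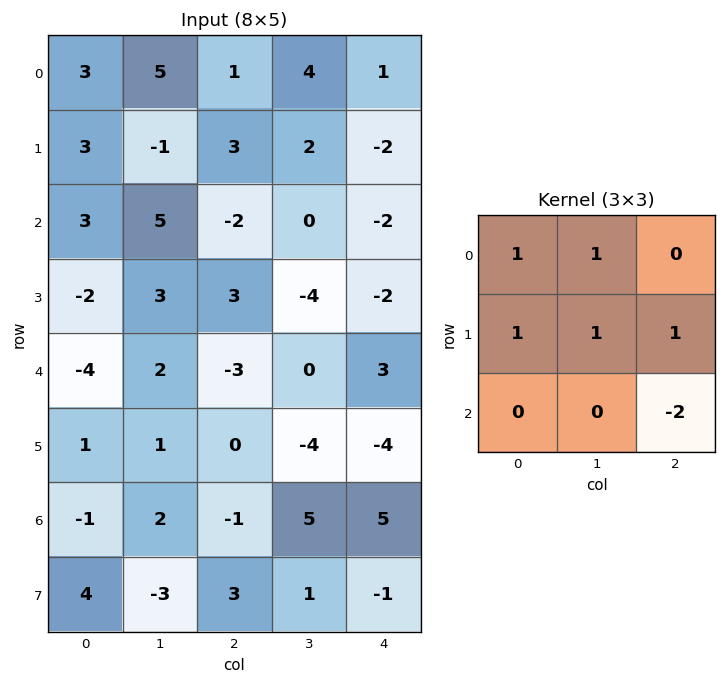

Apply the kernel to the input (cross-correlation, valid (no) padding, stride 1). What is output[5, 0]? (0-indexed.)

-4

The receptive field on the input at this output position is [1 1 0 / -1 2 -1 / 4 -3 3]. Elementwise product with the kernel and sum: 1·1 + 1·1 + -1·1 + 2·1 + -1·1 + 3·-2.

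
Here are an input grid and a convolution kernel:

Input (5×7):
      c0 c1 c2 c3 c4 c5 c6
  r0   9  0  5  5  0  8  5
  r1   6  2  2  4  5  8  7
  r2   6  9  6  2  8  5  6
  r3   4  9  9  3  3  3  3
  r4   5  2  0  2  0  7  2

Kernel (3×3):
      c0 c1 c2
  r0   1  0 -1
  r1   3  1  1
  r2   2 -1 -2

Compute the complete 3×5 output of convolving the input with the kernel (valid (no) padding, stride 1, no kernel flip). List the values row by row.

Output[0,0]: The receptive field on the input at this output position is [9 0 5 / 6 2 2 / 6 9 6]. Elementwise product with the kernel and sum: 9·1 + 5·-1 + 6·3 + 2·1 + 2·1 + 6·2 + 9·-1 + 6·-2.

17 15 14 8 24
18 36 34 12 30
38 46 29 2 6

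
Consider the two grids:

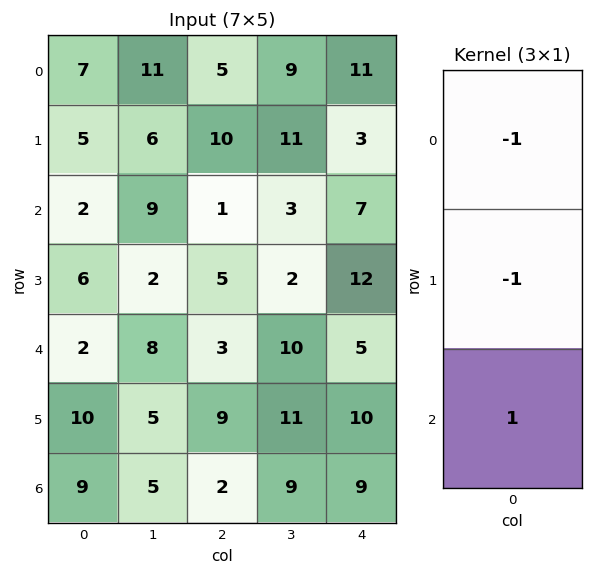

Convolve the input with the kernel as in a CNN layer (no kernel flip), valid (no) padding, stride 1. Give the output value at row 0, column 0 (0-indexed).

The receptive field on the input at this output position is [7 / 5 / 2]. Elementwise product with the kernel and sum: 7·-1 + 5·-1 + 2·1.

-10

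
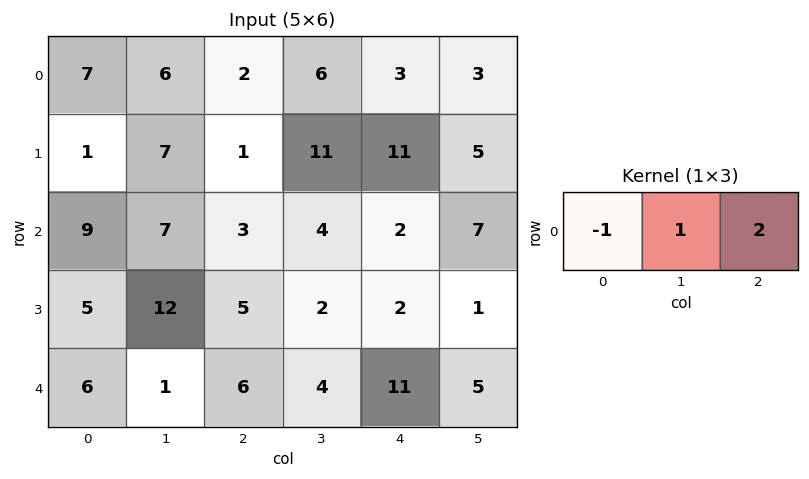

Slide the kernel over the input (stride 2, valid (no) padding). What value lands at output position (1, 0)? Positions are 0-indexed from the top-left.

4

The receptive field on the input at this output position is [9 7 3]. Elementwise product with the kernel and sum: 9·-1 + 7·1 + 3·2.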